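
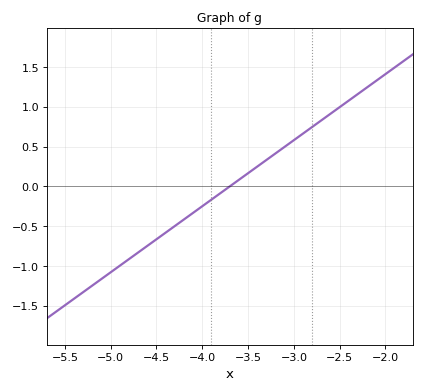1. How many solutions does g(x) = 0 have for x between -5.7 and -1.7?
1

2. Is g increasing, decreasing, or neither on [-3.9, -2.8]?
increasing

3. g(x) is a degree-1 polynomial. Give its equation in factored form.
y = 0.83(x + 3.7)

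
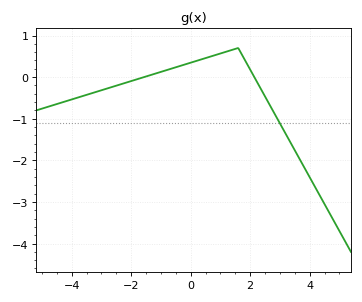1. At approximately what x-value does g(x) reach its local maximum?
1.6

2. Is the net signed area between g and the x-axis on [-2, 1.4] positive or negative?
positive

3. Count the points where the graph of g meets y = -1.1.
1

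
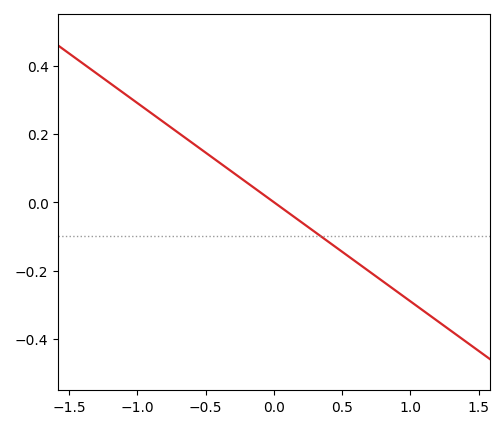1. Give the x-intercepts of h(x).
0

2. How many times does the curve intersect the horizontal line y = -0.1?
1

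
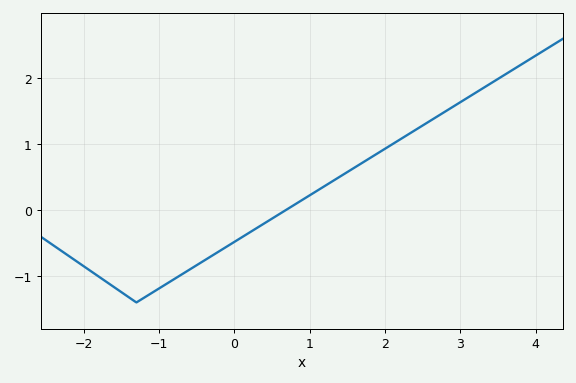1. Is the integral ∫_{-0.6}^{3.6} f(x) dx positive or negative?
positive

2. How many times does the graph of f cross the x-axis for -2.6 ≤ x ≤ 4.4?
1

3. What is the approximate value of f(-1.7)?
-1.09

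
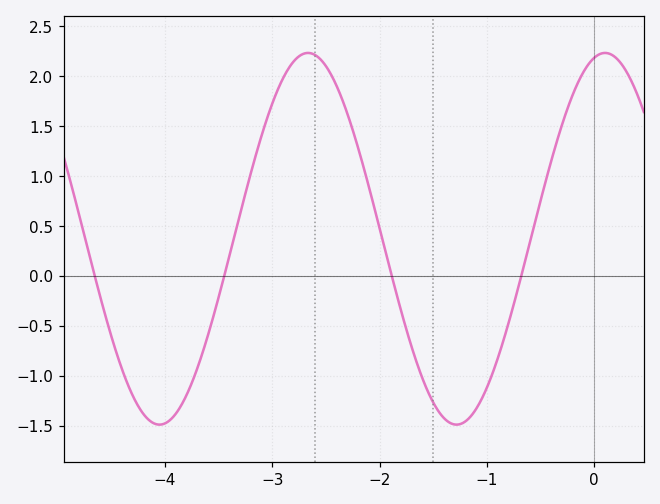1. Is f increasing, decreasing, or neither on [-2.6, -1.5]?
decreasing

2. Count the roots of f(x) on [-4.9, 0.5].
4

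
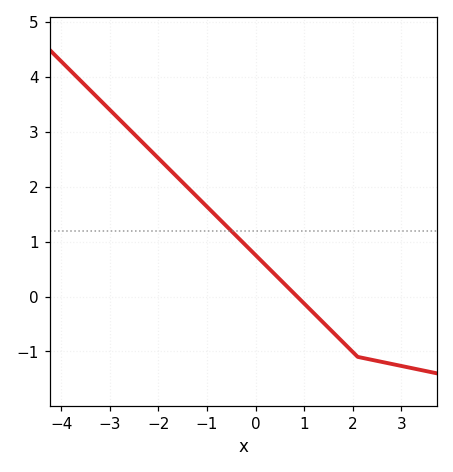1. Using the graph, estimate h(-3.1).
3.5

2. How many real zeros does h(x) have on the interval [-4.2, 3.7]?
1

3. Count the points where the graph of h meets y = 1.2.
1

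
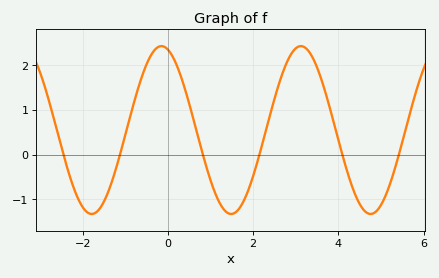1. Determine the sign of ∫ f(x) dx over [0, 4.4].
positive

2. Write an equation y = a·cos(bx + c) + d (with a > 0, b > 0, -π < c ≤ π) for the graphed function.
y = 1.88cos(1.92x + 0.292) + 0.55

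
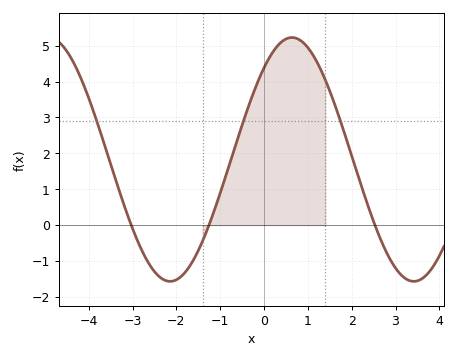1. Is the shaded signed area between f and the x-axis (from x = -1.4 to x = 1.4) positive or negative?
positive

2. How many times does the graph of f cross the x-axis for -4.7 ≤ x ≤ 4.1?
3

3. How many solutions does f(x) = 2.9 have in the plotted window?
3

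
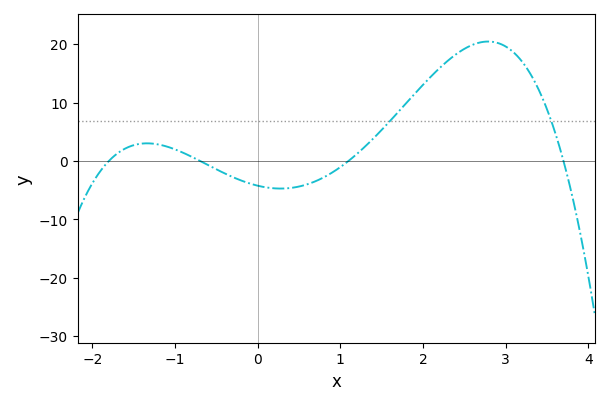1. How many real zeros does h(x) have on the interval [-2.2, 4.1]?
4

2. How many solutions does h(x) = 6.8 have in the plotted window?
2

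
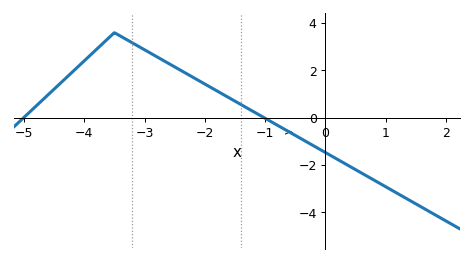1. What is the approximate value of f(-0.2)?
-1.2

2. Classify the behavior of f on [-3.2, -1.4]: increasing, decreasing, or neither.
decreasing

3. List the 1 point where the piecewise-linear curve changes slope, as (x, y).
(-3.5, 3.6)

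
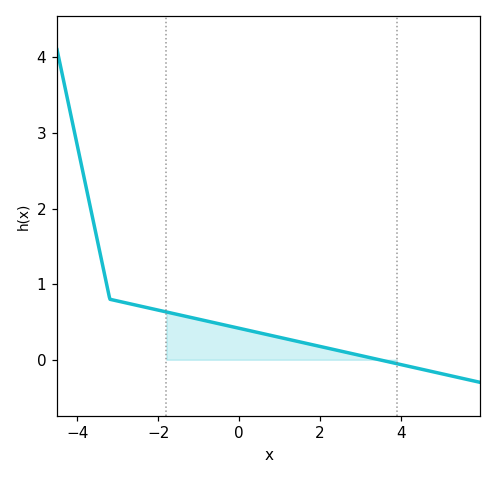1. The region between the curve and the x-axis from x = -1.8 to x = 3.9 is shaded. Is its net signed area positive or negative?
positive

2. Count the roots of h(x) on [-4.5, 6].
1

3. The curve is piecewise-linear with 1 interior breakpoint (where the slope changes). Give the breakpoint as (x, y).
(-3.2, 0.8)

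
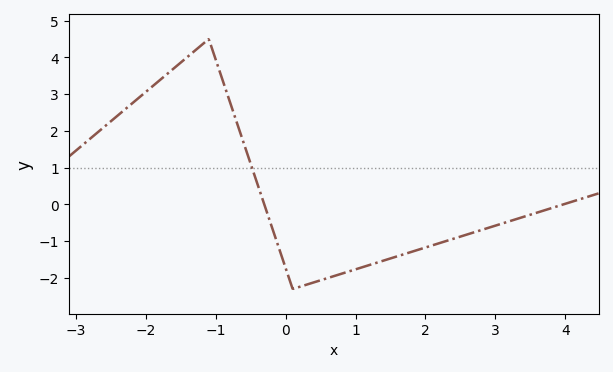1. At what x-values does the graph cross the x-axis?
-0.306, 3.97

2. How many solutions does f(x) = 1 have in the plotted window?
1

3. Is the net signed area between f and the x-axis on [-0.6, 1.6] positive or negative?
negative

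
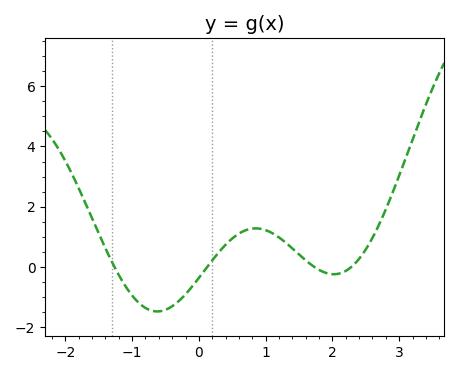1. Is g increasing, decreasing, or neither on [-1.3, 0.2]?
neither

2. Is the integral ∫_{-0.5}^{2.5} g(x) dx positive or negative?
positive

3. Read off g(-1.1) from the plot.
-0.634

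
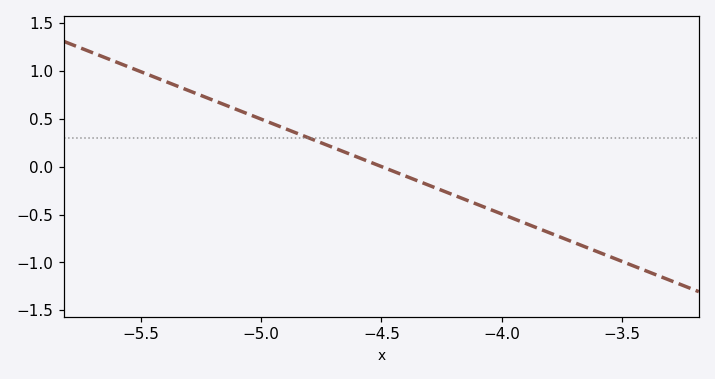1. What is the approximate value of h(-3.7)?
-0.792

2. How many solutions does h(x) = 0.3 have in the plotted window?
1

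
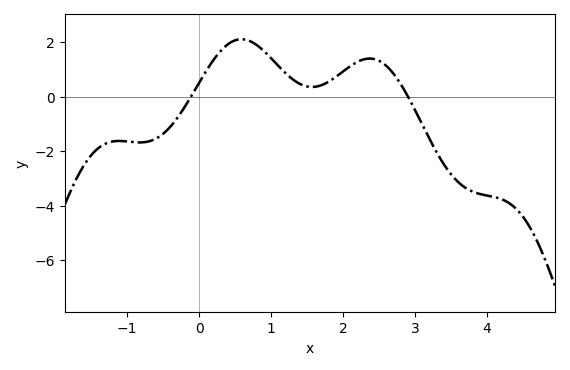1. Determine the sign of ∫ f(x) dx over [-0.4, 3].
positive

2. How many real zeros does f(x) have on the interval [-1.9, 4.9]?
2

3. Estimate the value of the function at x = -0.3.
-0.8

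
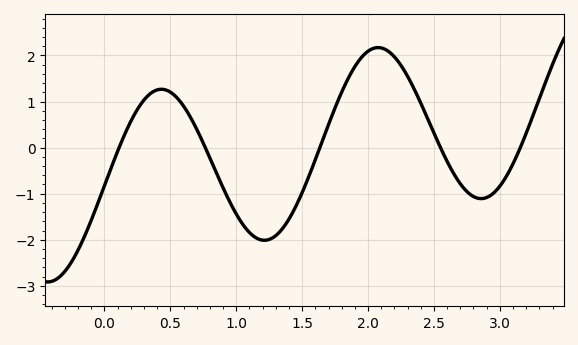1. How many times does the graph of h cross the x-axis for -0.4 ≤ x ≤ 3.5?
5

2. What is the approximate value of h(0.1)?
-0.1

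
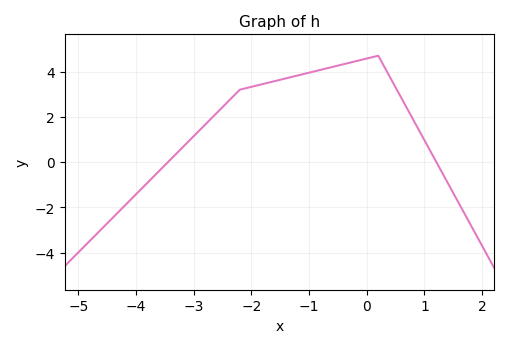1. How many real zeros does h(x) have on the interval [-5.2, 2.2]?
2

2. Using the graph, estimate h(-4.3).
-2.19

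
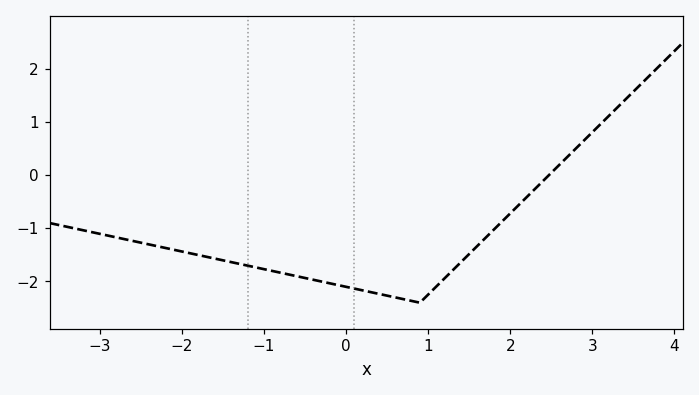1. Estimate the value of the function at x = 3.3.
1.3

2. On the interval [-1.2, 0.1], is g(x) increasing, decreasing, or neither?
decreasing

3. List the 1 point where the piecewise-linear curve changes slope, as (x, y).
(0.9, -2.4)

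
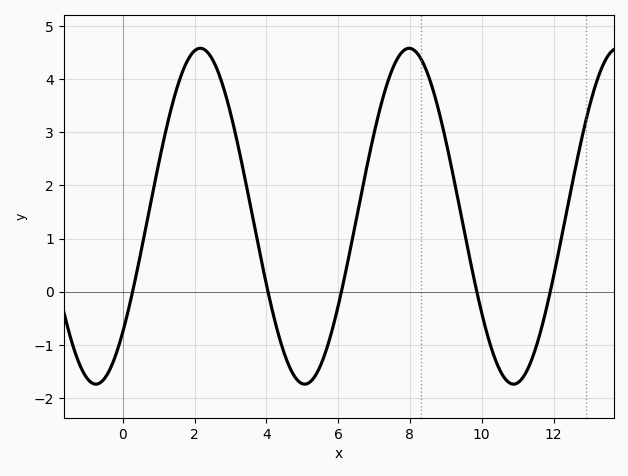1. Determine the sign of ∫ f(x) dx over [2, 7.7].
positive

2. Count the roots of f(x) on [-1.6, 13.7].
5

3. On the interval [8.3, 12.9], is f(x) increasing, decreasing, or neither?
neither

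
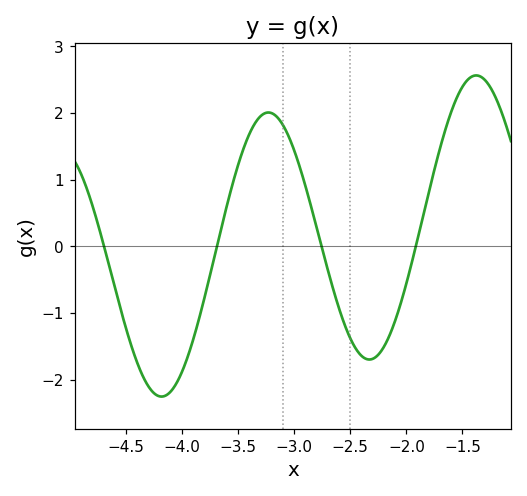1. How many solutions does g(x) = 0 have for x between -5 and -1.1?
4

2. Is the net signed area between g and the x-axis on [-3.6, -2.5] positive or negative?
positive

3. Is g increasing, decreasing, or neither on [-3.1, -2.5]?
decreasing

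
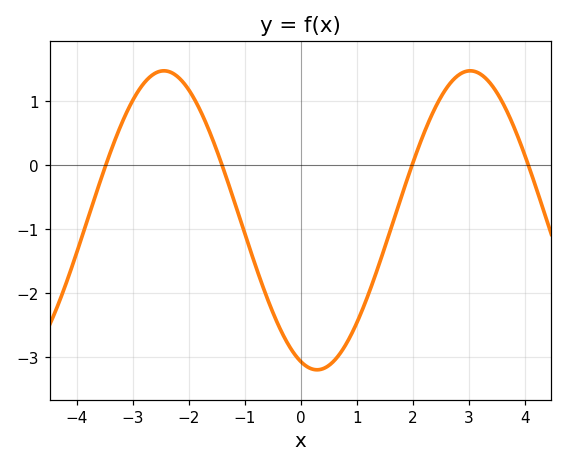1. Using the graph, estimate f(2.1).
0.288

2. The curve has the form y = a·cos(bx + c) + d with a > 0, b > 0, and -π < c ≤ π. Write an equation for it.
y = 2.34cos(1.15x + 2.81) - 0.86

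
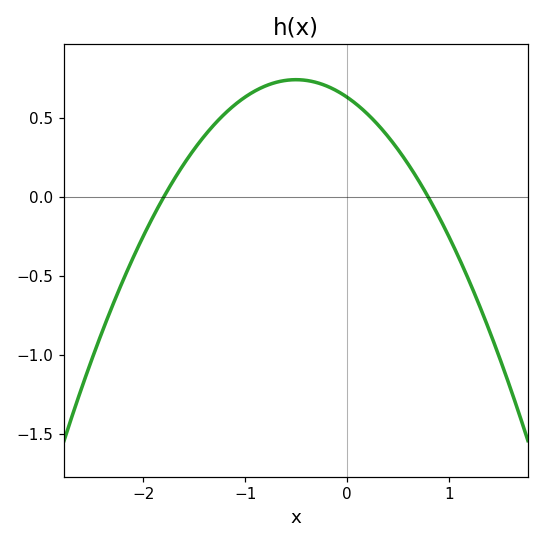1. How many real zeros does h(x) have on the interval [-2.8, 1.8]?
2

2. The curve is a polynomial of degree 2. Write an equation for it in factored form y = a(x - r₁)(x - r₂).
y = -0.44(x + 1.8)(x - 0.8)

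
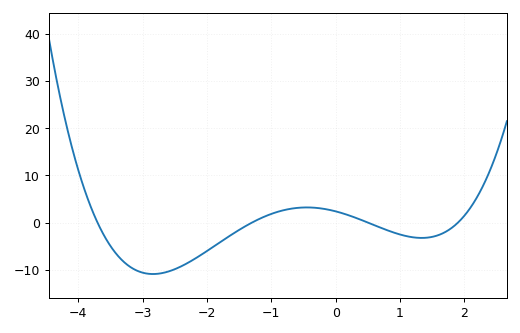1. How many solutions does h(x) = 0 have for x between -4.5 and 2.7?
4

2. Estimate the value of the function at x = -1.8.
-4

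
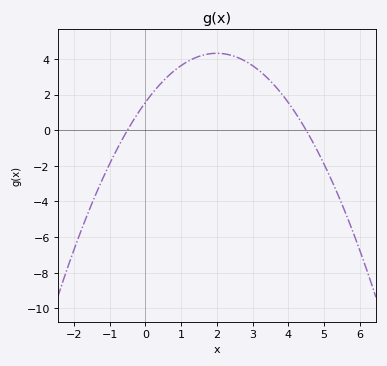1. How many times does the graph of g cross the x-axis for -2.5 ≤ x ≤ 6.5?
2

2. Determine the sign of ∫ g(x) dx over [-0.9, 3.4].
positive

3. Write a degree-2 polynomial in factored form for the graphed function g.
y = -0.69(x + 0.5)(x - 4.5)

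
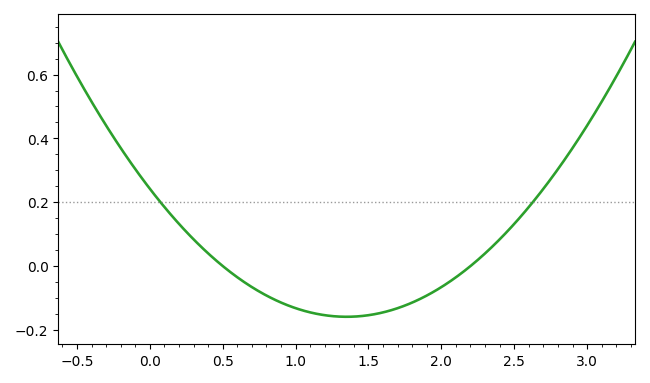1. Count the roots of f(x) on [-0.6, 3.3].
2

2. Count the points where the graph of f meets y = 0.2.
2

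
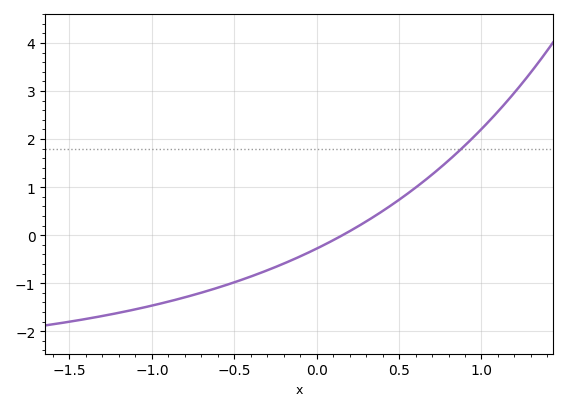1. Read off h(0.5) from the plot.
0.7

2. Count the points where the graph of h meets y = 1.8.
1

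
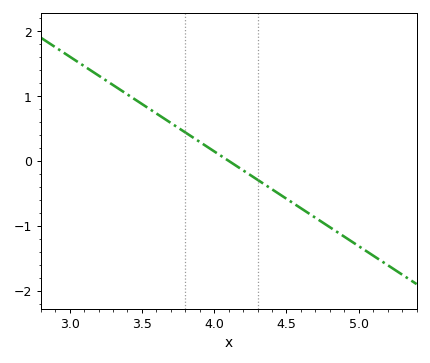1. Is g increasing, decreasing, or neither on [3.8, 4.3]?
decreasing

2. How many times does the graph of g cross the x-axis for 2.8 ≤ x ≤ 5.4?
1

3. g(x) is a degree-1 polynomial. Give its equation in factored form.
y = -1.46(x - 4.1)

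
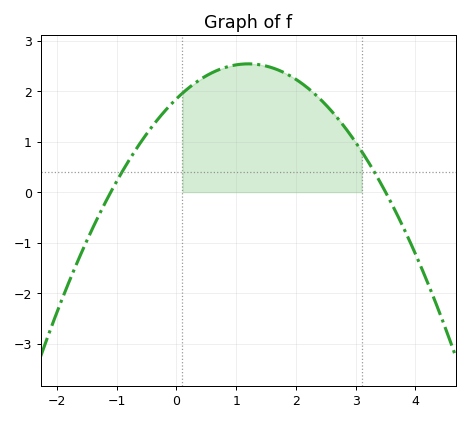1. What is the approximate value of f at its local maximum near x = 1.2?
2.5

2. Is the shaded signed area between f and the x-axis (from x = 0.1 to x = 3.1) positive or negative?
positive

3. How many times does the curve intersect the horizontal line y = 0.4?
2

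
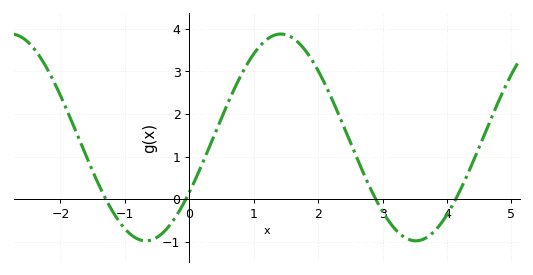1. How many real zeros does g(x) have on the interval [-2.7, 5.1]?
4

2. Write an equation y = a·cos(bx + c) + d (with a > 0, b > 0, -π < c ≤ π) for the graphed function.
y = 2.43cos(1.5x - 2.13) + 1.45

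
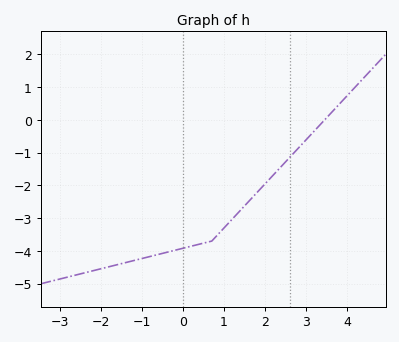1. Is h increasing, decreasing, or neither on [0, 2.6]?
increasing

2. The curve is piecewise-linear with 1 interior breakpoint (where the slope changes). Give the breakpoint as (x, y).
(0.7, -3.7)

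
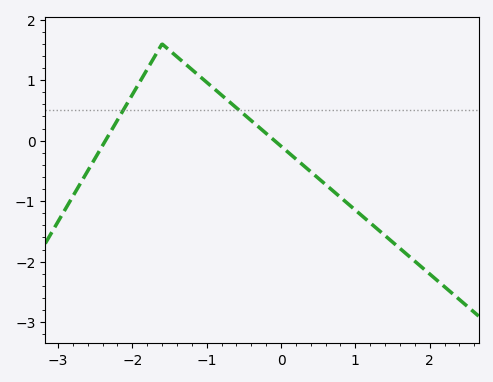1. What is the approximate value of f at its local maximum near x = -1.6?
1.6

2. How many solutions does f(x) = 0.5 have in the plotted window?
2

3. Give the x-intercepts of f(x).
-2.36, -0.086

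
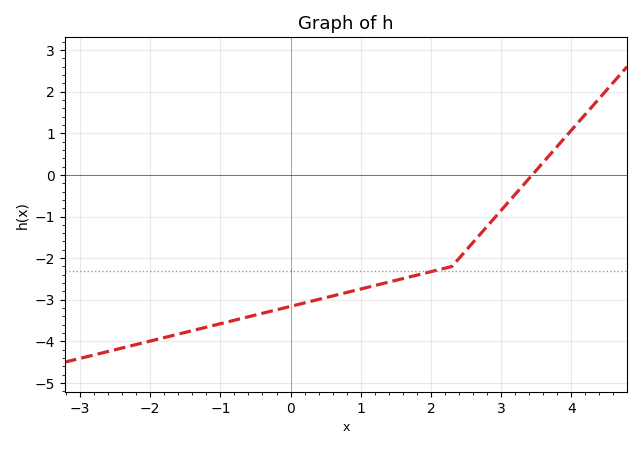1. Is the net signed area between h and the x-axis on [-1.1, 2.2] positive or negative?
negative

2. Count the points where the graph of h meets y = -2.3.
1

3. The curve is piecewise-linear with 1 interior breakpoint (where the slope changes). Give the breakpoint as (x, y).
(2.3, -2.2)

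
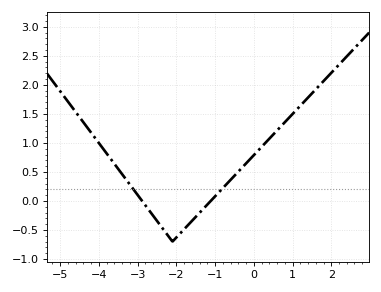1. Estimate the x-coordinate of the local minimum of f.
-2.1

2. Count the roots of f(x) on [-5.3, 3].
2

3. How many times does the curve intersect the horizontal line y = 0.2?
2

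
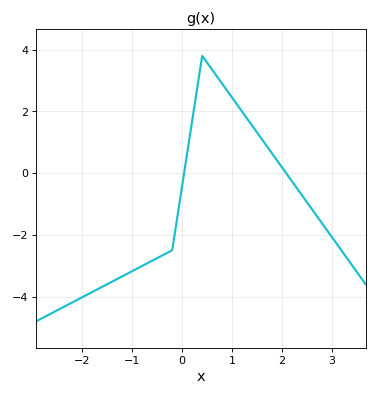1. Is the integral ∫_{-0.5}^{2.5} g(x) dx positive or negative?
positive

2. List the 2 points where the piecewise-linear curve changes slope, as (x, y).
(-0.2, -2.5); (0.4, 3.8)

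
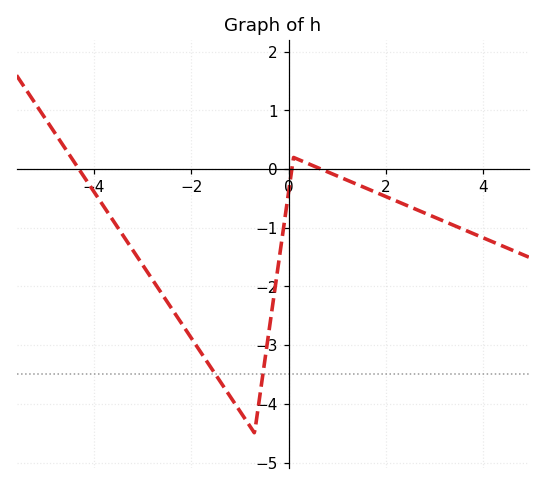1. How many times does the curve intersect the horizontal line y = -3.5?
2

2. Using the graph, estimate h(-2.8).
-1.9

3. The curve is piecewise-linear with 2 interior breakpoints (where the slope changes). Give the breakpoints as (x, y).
(-0.7, -4.5); (0.1, 0.2)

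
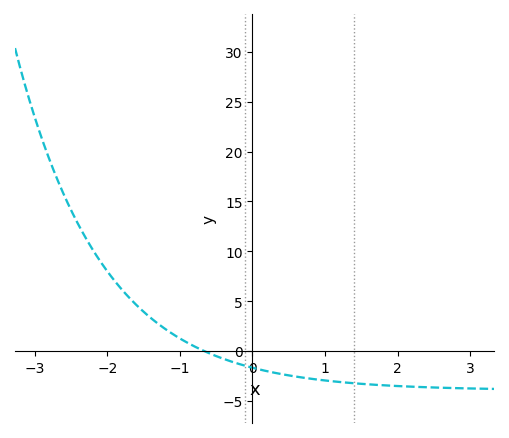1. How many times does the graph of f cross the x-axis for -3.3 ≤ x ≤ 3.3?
1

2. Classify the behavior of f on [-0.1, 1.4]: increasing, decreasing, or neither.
decreasing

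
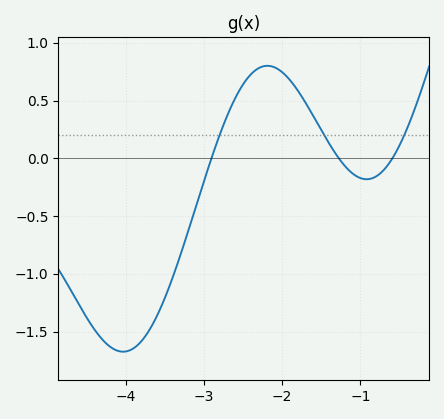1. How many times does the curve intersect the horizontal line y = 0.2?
3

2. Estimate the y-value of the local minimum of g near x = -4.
-1.65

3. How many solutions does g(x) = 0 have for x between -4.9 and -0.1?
3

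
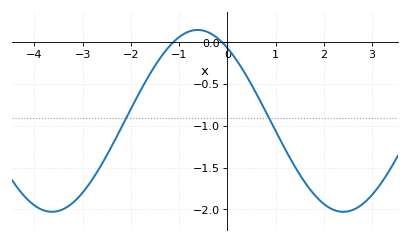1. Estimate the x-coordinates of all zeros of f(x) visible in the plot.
-1.2, -0.2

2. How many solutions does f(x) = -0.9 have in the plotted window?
2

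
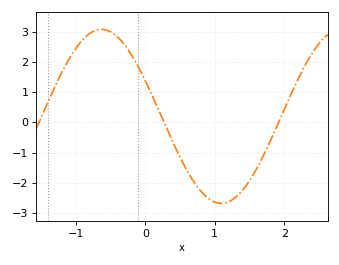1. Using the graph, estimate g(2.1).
0.944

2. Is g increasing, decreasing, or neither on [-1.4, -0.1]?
neither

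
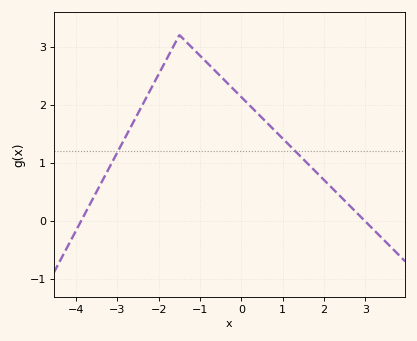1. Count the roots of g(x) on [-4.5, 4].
2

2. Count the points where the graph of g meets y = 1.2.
2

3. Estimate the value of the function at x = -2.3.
2.12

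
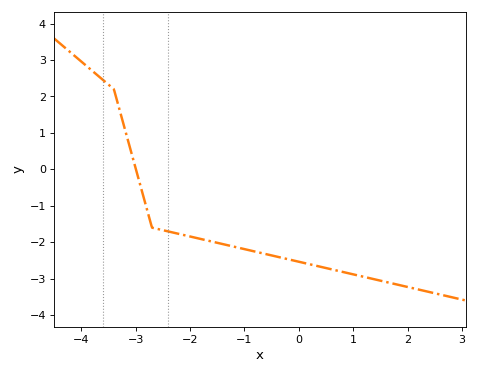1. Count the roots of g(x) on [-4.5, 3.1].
1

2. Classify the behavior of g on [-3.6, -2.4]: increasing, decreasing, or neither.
decreasing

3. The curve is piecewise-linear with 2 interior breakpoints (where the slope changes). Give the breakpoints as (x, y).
(-3.4, 2.2); (-2.7, -1.6)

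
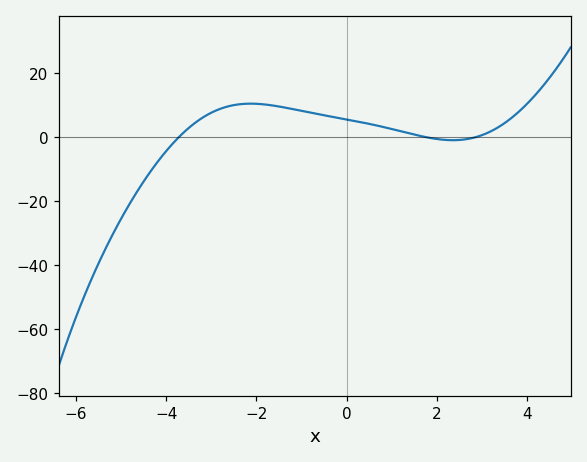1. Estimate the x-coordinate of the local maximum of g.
-2.13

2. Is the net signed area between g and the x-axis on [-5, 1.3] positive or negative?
positive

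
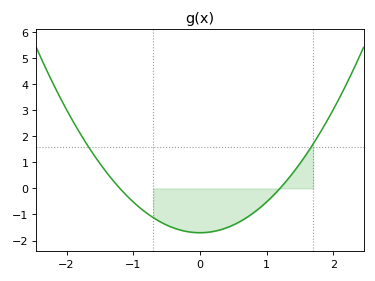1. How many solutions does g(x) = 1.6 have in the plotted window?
2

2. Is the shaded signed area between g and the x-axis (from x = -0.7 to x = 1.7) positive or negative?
negative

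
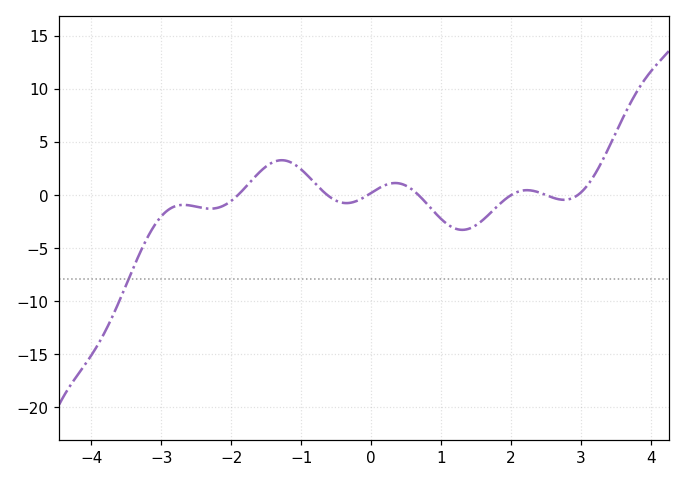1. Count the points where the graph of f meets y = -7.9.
1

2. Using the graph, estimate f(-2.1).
-1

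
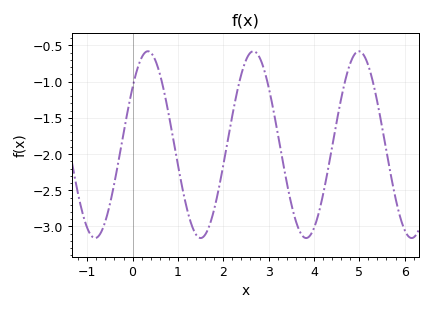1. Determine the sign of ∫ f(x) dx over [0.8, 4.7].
negative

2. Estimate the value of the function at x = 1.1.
-2.48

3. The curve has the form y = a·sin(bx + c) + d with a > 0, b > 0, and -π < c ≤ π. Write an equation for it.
y = 1.29sin(2.7x + 0.66) - 1.87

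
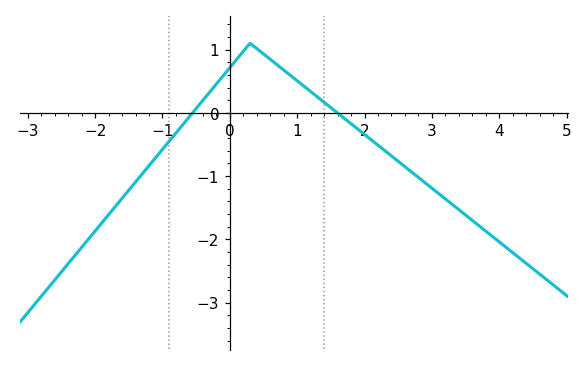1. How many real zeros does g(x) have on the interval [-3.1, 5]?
2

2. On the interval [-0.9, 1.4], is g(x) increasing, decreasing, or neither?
neither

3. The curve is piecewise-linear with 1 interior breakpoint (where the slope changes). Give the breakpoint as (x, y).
(0.3, 1.1)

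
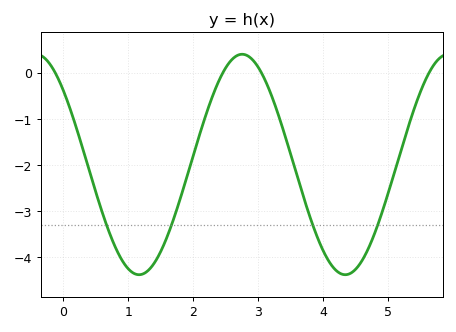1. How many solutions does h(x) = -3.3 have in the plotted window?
4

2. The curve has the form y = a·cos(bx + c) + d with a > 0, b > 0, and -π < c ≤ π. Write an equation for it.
y = 2.39cos(1.98x + 0.832) - 1.99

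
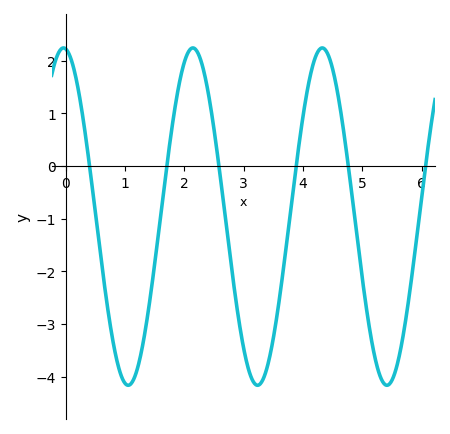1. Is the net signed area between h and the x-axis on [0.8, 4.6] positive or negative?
negative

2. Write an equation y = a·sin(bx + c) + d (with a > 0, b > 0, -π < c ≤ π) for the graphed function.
y = 3.2sin(2.88x + 1.68) - 0.96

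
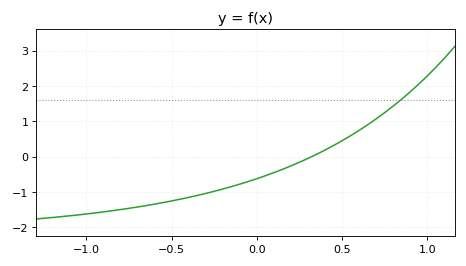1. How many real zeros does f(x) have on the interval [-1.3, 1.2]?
1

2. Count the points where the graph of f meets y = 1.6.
1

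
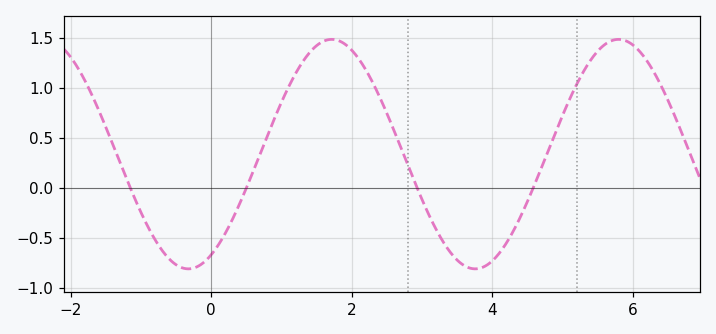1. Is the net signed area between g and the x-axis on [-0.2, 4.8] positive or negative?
positive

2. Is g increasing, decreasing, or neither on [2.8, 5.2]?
neither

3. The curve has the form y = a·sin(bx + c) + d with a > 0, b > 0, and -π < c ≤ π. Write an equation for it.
y = 1.15sin(1.54x - 1.07) + 0.34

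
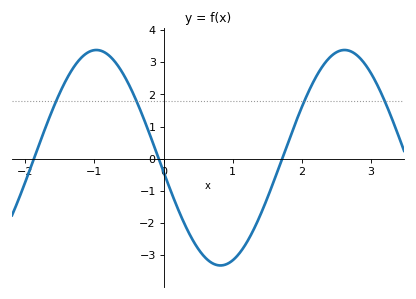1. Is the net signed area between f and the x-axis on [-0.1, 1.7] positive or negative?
negative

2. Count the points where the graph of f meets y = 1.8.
4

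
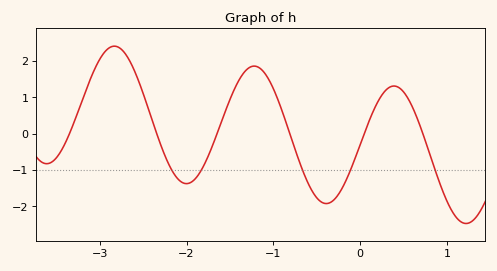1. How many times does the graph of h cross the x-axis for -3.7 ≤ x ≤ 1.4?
6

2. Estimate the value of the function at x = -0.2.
-1.5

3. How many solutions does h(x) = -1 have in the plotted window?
5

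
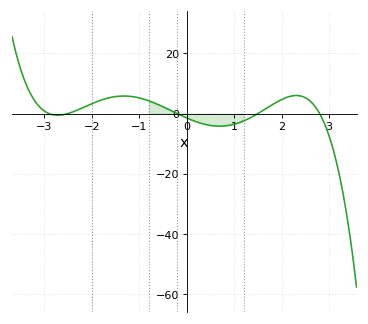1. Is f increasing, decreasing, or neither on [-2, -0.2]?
neither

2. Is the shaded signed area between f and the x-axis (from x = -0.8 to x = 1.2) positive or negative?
negative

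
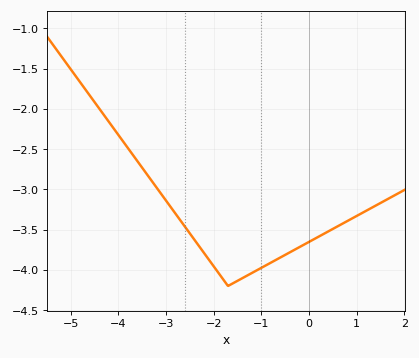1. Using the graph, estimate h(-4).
-2.3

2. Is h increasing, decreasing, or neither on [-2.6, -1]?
neither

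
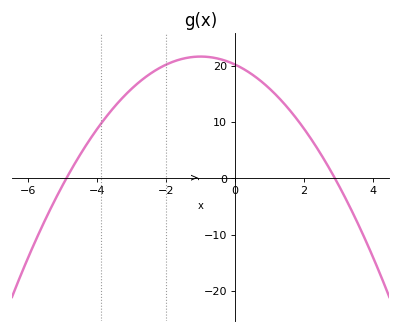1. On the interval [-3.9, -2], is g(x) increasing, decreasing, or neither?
increasing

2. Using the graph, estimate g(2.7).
2.16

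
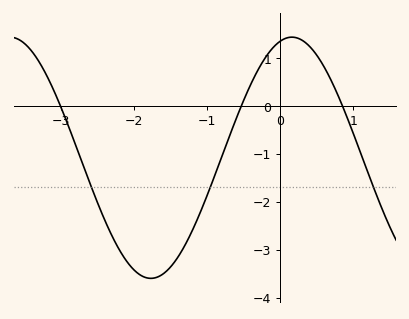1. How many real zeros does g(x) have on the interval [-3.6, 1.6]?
3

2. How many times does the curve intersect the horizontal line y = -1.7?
3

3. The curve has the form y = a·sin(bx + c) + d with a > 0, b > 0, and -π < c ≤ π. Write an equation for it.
y = 2.52sin(1.63x + 1.31) - 1.08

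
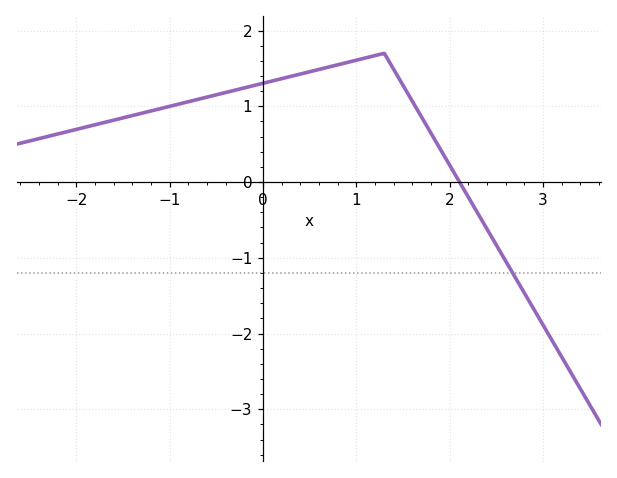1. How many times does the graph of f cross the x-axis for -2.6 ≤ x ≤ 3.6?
1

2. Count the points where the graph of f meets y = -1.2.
1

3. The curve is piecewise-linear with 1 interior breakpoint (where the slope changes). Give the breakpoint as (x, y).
(1.3, 1.7)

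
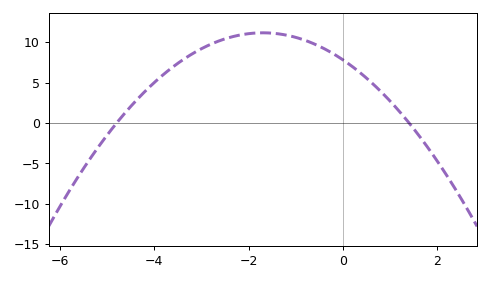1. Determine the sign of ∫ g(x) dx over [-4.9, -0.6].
positive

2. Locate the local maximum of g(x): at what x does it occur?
-1.7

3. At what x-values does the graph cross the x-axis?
-4.8, 1.4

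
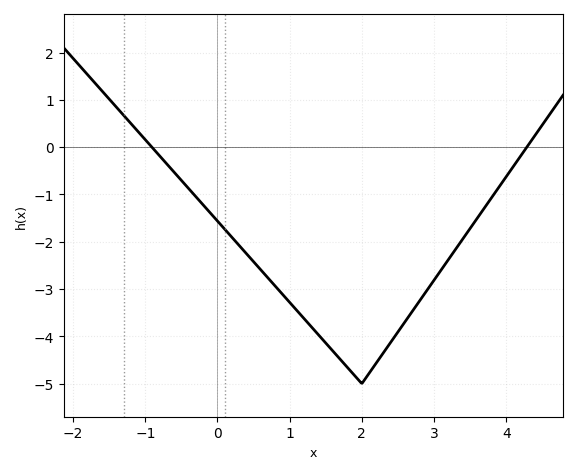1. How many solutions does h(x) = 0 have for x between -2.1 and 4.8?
2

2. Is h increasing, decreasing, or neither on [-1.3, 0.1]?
decreasing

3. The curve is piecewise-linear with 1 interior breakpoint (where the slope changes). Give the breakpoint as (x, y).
(2, -5)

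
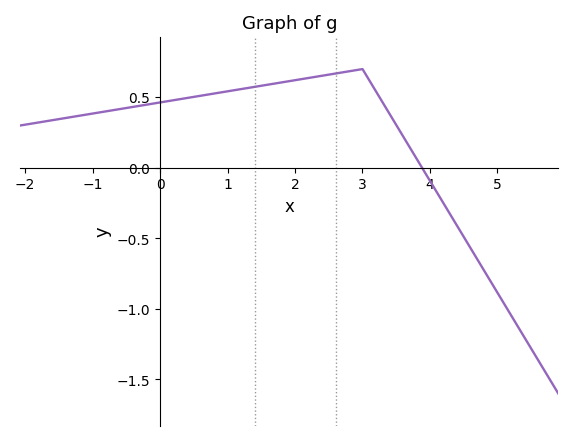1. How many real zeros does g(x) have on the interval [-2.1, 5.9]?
1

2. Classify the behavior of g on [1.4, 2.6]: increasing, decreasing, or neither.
increasing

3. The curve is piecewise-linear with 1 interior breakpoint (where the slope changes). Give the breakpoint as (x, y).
(3, 0.7)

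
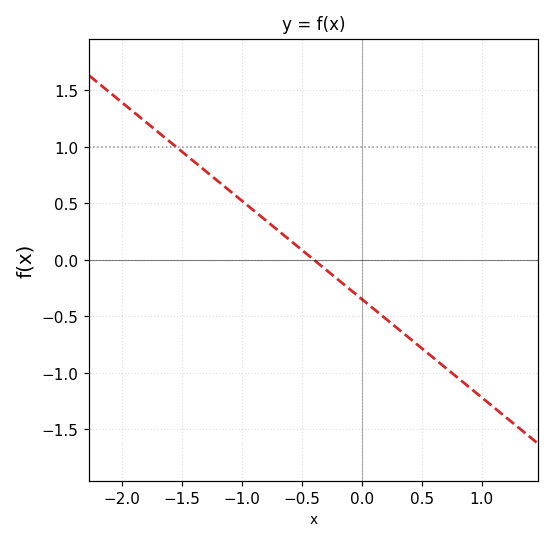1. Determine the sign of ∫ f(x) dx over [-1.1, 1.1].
negative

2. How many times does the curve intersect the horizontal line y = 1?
1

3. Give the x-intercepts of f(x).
-0.4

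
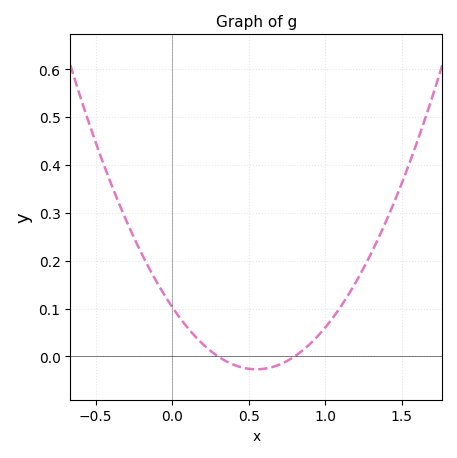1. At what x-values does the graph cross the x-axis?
0.3, 0.8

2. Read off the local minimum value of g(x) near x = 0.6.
-0.03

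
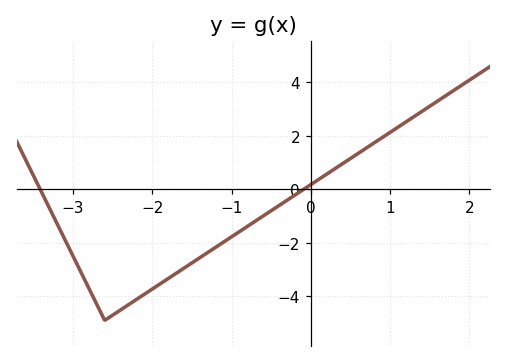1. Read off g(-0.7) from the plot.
-1.2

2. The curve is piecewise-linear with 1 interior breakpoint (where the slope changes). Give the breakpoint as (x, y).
(-2.6, -4.9)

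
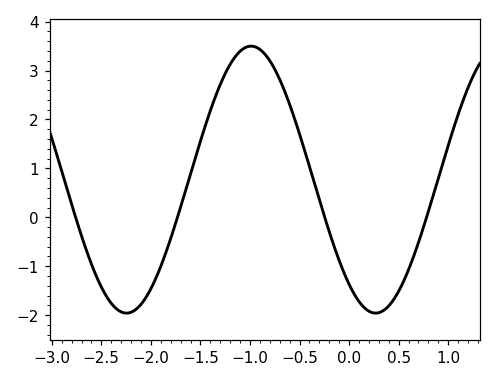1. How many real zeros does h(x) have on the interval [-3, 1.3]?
4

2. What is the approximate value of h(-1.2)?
3.13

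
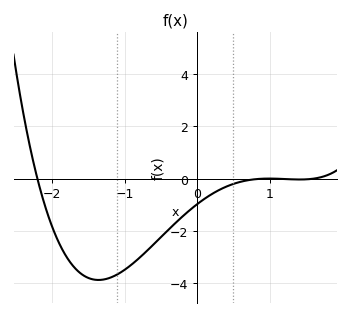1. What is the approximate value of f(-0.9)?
-3.2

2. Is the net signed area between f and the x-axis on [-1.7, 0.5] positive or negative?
negative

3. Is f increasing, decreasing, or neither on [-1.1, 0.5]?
increasing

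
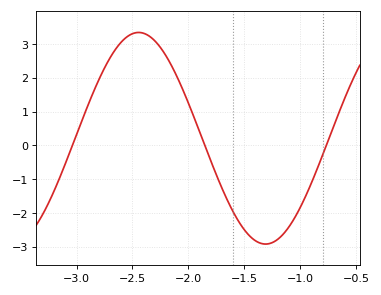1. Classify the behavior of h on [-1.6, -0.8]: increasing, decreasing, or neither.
neither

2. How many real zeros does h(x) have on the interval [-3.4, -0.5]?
3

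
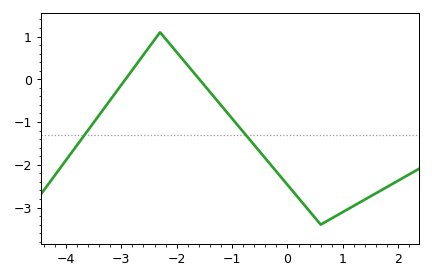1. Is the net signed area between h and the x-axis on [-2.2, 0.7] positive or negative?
negative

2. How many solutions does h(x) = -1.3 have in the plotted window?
2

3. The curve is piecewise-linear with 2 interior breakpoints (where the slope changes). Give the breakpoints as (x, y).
(-2.3, 1.1); (0.6, -3.4)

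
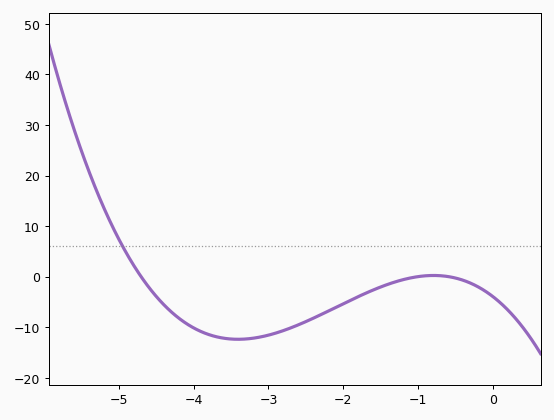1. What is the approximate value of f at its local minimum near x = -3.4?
-12.4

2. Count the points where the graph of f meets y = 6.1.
1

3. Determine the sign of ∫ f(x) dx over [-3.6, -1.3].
negative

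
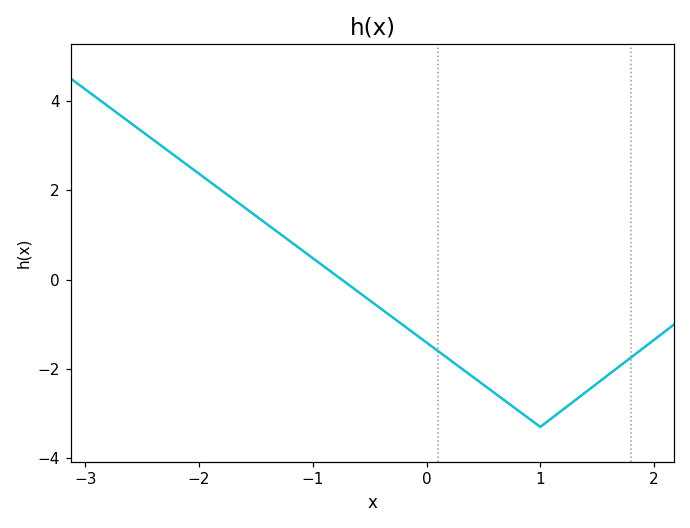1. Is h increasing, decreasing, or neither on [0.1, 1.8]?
neither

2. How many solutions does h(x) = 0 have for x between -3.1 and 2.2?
1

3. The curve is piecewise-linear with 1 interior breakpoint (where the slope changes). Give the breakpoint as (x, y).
(1, -3.3)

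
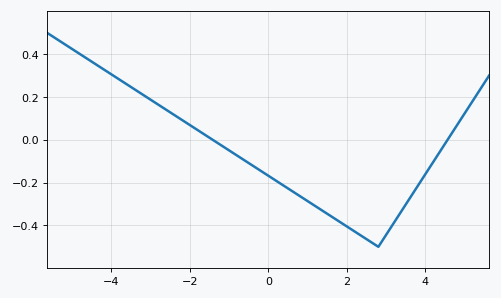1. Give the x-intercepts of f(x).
-1.42, 4.56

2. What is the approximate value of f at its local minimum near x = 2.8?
-0.5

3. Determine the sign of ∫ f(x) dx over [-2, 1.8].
negative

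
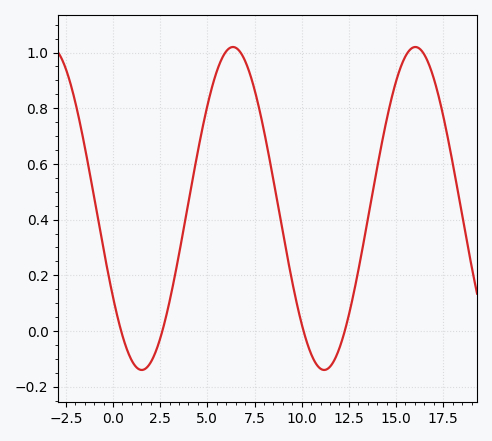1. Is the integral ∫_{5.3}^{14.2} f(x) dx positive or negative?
positive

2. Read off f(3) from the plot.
0.107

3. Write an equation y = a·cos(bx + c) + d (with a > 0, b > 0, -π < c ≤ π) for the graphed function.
y = 0.58cos(0.65x + 2.15) + 0.44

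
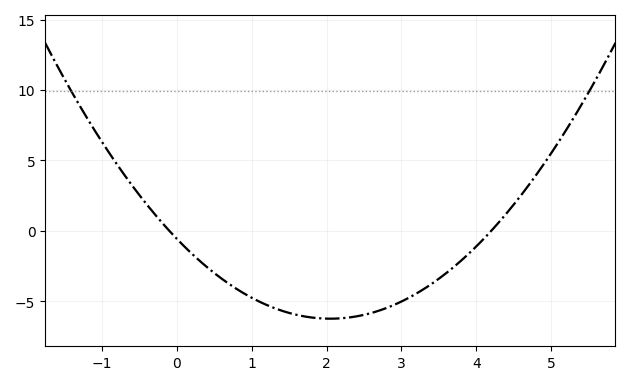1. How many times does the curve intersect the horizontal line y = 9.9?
2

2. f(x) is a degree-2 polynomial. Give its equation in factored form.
y = 1.35(x + 0.1)(x - 4.2)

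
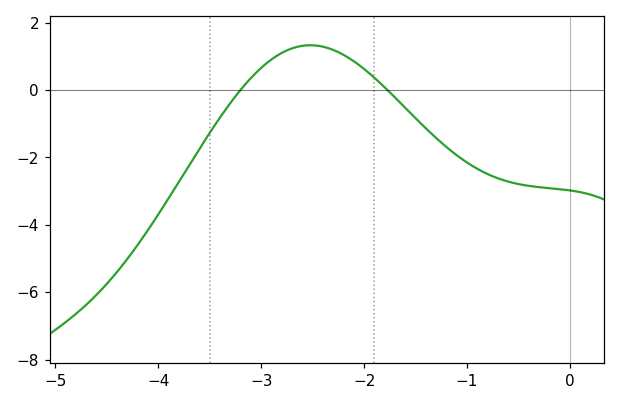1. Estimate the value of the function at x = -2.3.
1.19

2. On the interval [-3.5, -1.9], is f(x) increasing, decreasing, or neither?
neither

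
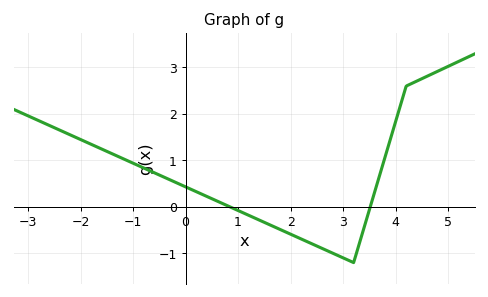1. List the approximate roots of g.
0.8, 3.6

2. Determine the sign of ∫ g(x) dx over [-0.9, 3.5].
negative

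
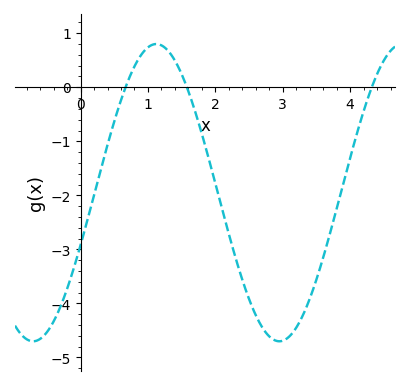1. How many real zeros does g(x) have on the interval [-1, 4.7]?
3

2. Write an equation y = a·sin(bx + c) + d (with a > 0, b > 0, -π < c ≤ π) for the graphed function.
y = 2.75sin(1.7x - 0.36) - 1.95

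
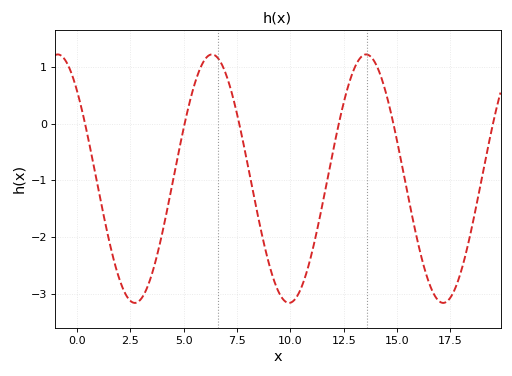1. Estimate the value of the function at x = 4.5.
-1.01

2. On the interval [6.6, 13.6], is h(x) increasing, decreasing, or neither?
neither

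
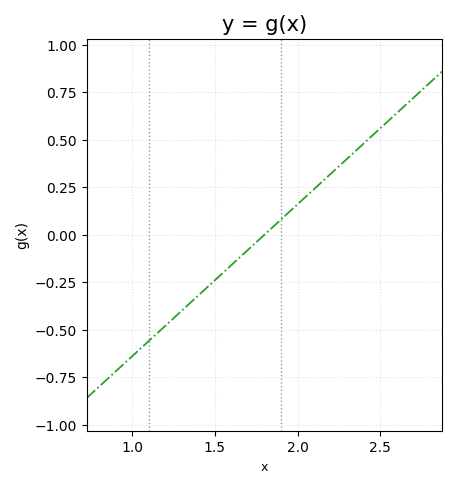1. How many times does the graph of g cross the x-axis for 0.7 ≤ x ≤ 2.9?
1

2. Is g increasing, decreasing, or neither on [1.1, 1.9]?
increasing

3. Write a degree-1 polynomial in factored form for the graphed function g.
y = 0.8(x - 1.8)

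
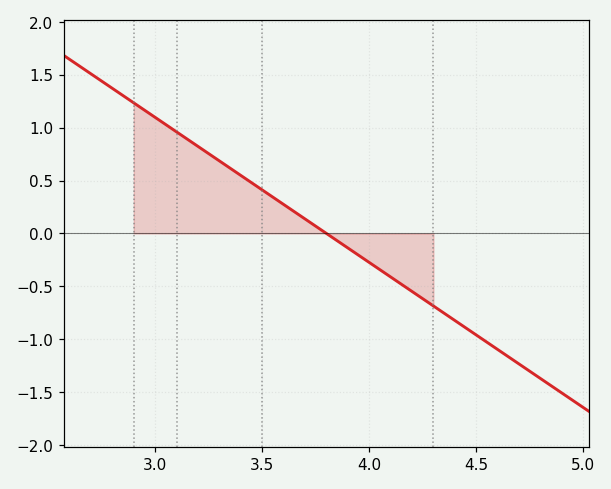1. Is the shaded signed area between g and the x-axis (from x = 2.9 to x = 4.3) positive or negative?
positive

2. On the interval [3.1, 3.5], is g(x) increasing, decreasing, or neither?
decreasing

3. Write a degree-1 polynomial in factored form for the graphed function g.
y = -1.37(x - 3.8)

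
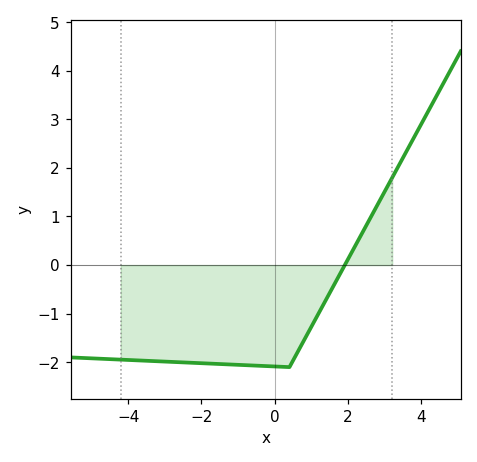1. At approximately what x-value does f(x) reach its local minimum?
0.396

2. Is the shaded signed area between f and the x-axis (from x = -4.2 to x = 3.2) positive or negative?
negative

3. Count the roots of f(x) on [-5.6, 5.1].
1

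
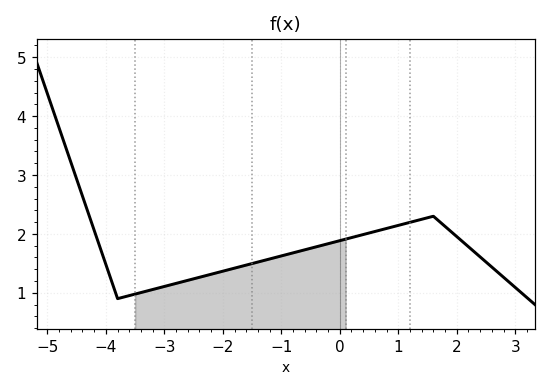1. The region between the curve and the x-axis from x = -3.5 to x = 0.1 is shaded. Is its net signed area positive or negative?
positive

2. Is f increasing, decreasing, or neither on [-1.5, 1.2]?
increasing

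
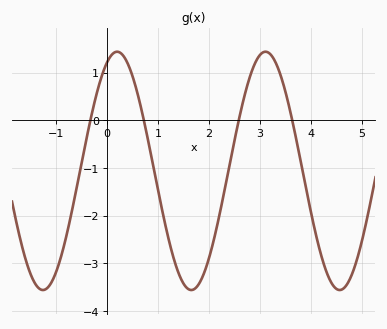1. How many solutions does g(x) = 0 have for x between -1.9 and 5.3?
4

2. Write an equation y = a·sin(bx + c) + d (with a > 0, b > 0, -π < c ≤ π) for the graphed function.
y = 2.5sin(2.2x + 1.1) - 1.06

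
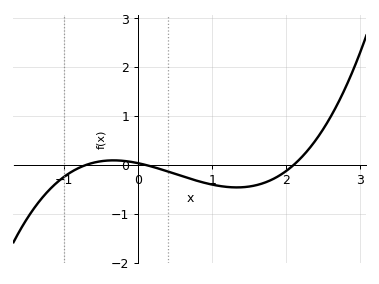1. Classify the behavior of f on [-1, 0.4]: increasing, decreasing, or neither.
neither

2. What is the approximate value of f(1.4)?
-0.459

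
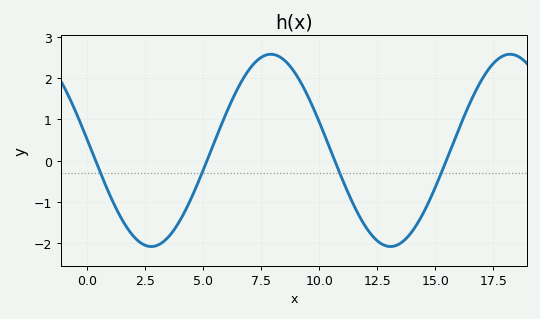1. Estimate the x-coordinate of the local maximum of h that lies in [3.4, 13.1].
7.92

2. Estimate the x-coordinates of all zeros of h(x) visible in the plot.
0.374, 5.17, 10.7, 15.5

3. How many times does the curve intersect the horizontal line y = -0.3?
4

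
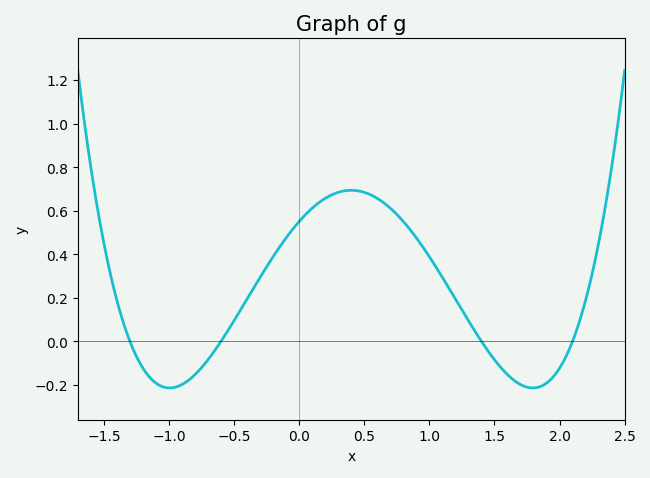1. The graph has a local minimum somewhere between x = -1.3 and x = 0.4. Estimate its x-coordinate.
-1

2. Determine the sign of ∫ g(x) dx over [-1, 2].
positive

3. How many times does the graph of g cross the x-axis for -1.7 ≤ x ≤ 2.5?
4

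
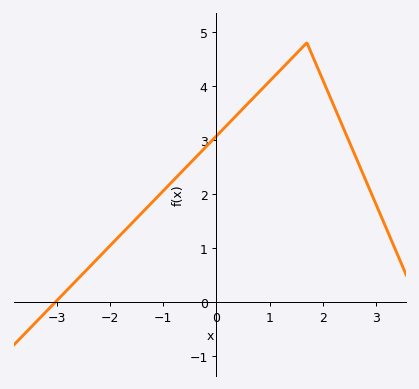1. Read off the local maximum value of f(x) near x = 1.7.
4.8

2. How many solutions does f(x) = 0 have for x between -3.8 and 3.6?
1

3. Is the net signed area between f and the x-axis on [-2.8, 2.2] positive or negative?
positive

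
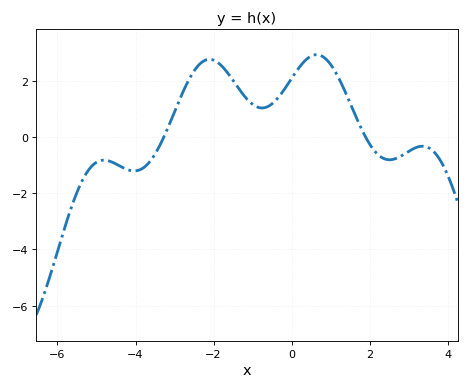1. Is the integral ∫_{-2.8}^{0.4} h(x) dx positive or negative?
positive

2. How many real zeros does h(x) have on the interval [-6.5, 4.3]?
2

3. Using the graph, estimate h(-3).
0.8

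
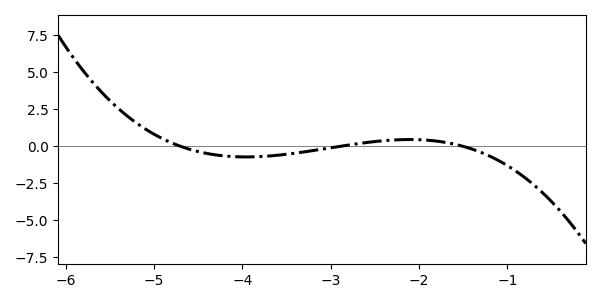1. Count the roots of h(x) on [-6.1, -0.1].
3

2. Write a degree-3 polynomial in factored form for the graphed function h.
y = -0.37(x + 4.7)(x + 2.9)(x + 1.5)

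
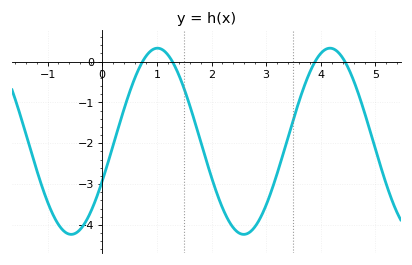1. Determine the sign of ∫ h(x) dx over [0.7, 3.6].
negative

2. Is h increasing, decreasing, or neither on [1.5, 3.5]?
neither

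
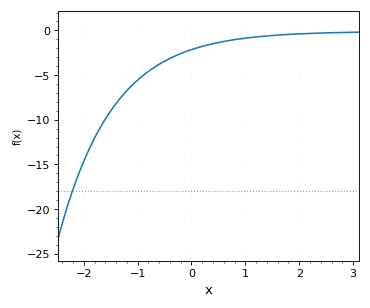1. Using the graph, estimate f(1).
-0.869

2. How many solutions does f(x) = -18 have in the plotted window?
1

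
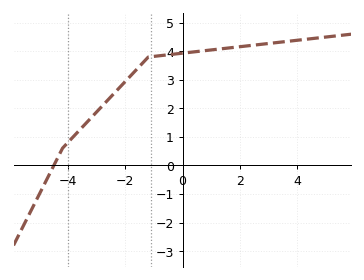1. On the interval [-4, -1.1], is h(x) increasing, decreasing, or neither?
increasing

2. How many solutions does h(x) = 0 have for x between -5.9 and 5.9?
1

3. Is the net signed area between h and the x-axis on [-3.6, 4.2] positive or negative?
positive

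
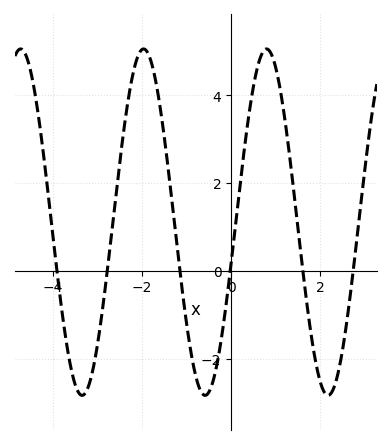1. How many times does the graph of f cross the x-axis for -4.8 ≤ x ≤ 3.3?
6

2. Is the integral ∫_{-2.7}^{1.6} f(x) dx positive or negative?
positive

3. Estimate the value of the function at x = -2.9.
-1.01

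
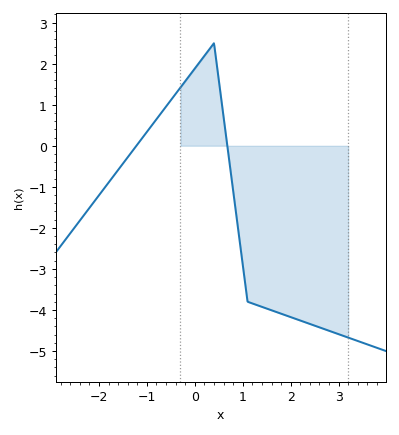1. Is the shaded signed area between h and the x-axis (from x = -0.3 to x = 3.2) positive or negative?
negative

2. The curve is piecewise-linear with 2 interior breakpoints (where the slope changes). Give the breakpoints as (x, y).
(0.4, 2.5); (1.1, -3.8)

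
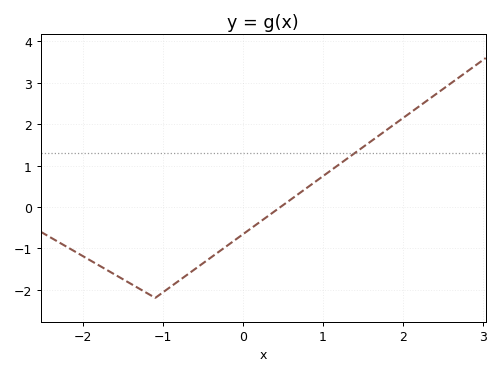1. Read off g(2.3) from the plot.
2.6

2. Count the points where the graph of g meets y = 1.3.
1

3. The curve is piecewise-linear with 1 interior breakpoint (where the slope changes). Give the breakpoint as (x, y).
(-1.1, -2.2)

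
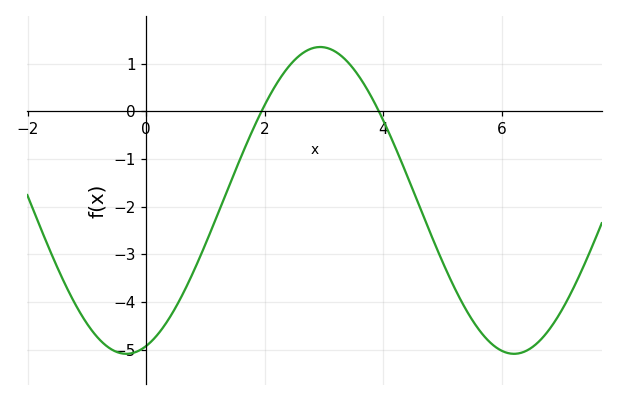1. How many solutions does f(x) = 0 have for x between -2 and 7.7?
2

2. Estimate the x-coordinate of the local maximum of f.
3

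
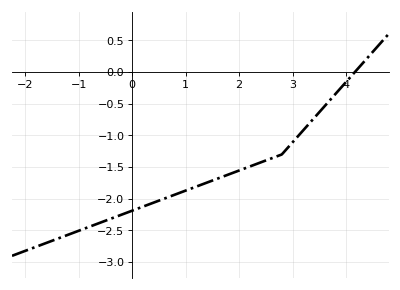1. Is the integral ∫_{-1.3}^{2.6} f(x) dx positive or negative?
negative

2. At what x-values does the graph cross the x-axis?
4.17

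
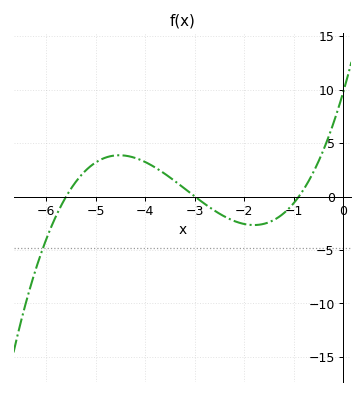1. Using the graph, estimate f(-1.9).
-2.5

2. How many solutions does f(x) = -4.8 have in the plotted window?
1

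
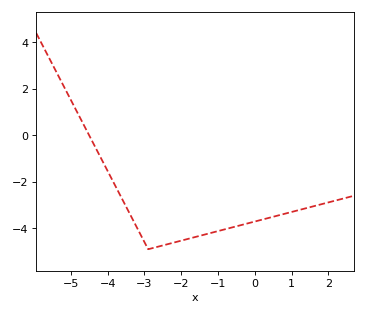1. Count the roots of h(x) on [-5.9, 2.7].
1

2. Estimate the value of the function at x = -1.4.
-4.2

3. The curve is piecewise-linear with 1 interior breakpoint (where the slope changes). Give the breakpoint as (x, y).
(-2.9, -4.9)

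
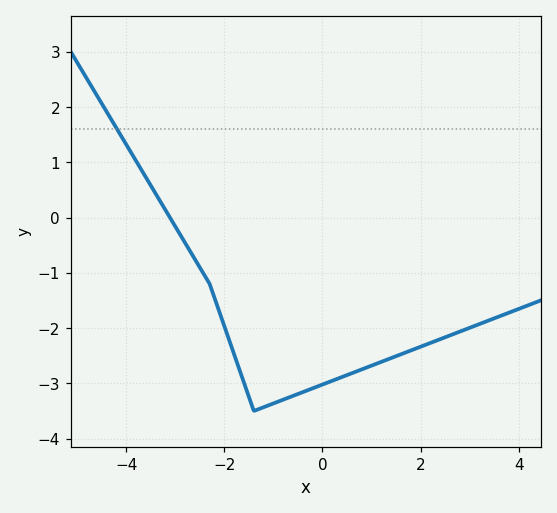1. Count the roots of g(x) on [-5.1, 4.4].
1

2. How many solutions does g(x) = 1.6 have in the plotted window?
1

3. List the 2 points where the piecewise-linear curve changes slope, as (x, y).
(-2.3, -1.2); (-1.4, -3.5)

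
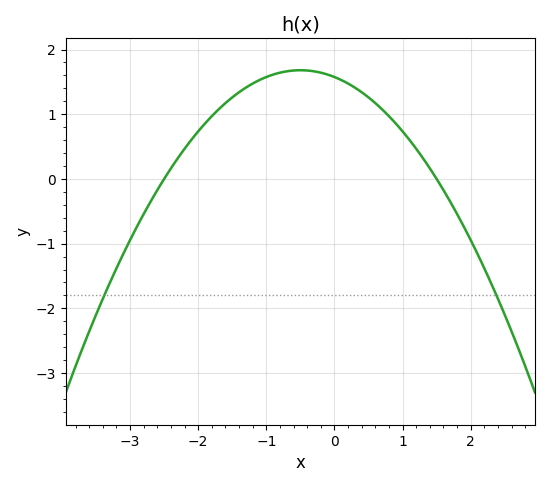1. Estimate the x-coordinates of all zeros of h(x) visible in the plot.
-2.5, 1.5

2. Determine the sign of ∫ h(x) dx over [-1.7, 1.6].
positive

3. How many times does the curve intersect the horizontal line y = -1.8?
2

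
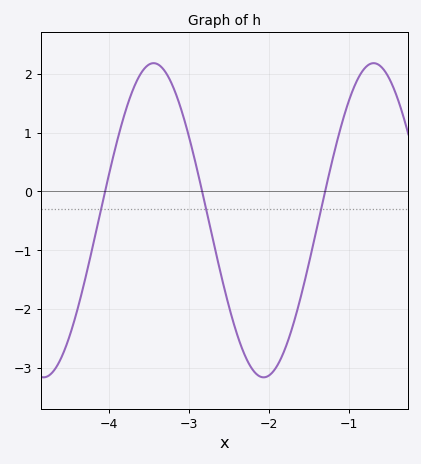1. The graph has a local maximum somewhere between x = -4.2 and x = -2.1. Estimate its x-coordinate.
-3.4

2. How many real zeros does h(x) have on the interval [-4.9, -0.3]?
3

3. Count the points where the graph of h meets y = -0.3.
3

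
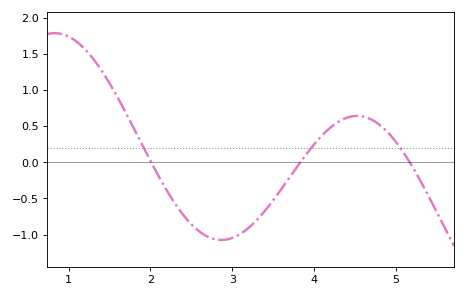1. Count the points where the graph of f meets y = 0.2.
3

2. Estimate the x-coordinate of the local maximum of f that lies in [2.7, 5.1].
4.52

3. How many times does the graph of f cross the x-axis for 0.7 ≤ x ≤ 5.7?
3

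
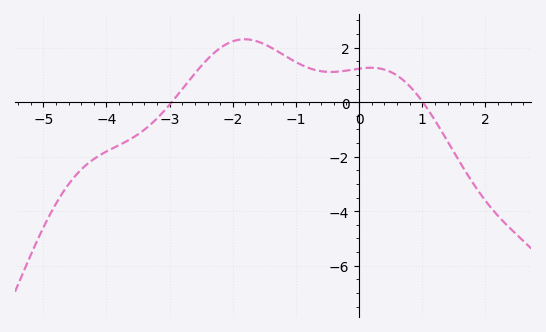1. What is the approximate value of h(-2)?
2.2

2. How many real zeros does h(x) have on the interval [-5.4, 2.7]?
2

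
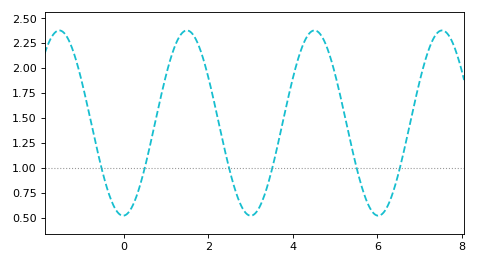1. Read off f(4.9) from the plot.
2.1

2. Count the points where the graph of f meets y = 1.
6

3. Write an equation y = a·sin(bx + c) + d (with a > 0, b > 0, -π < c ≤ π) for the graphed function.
y = 0.93sin(2.1x - 1.5) + 1.45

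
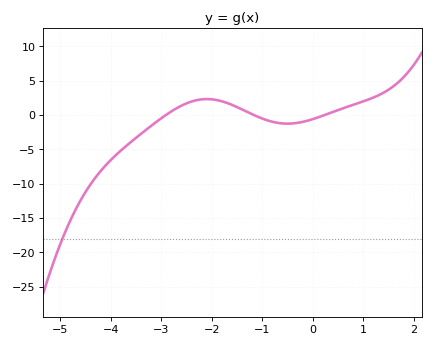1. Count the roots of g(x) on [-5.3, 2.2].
3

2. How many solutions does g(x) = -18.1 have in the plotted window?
1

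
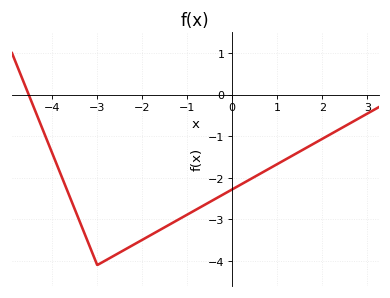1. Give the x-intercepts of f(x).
-4.52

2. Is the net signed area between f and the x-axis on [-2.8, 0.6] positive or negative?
negative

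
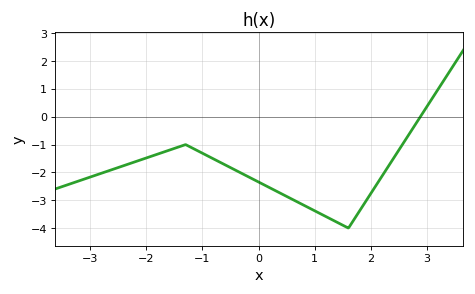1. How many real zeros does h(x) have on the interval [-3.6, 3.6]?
1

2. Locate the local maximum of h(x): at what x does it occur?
-1.3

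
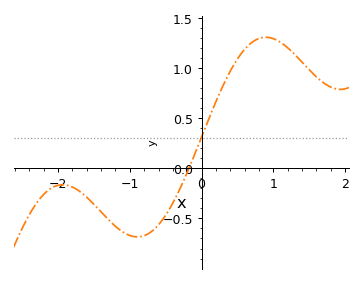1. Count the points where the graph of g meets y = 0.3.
1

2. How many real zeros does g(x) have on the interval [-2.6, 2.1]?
1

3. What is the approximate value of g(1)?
1.29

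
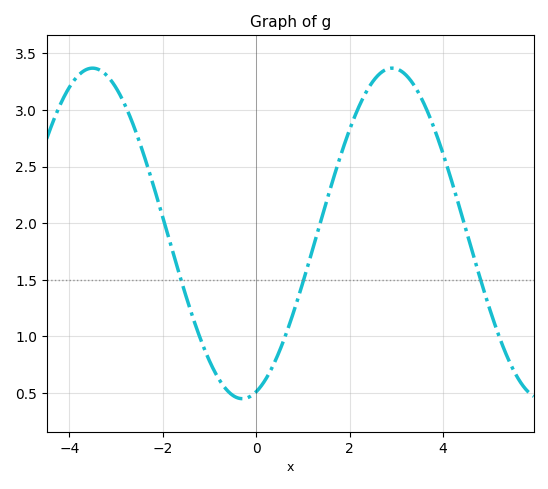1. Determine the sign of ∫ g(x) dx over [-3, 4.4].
positive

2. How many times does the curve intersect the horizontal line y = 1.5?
3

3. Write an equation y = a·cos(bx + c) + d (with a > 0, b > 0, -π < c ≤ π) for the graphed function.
y = 1.46cos(0.98x - 2.85) + 1.91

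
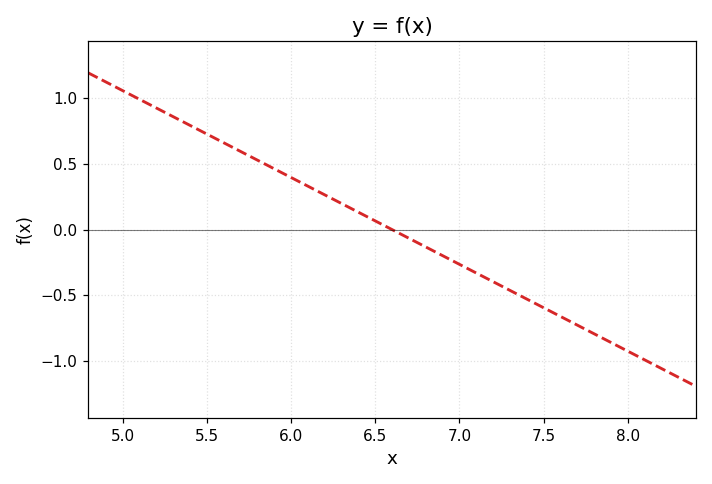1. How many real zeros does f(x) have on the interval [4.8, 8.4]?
1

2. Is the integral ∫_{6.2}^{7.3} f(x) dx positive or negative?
negative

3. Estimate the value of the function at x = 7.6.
-0.66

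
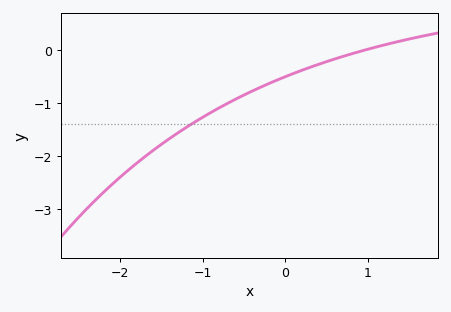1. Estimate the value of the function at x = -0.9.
-1.18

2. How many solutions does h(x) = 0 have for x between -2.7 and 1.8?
1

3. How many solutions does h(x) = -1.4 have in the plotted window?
1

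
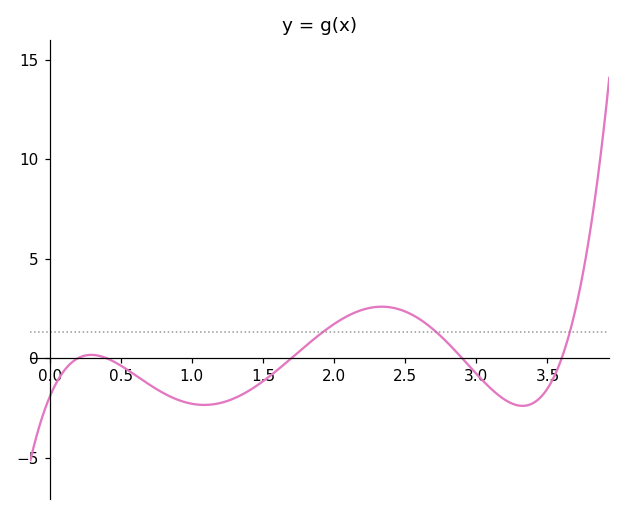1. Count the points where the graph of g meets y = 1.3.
3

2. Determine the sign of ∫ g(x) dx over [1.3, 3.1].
positive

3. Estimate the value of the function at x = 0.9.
-2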